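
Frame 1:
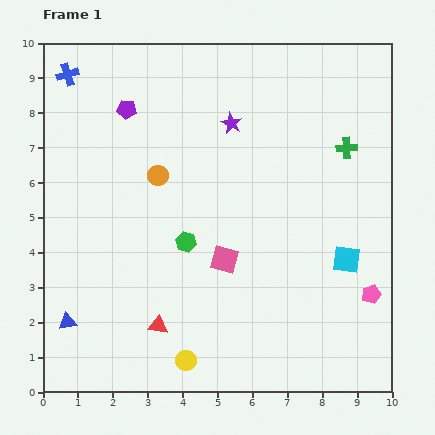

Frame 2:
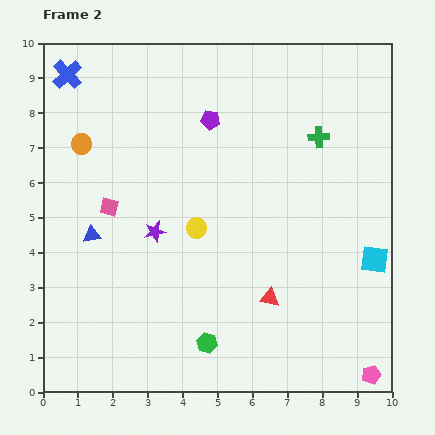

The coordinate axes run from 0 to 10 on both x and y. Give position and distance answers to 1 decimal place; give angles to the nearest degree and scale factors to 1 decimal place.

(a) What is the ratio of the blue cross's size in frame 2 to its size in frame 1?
1.4×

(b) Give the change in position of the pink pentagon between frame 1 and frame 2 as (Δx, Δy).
(0.0, -2.3)

The pink pentagon was at (9.4, 2.8) in frame 1 and (9.4, 0.5) in frame 2.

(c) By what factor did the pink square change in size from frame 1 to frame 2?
0.7×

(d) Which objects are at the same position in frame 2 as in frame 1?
the blue cross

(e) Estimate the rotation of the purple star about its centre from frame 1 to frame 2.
30° clockwise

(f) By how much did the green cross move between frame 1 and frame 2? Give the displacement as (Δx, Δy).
(-0.8, 0.3)

The green cross was at (8.7, 7.0) in frame 1 and (7.9, 7.3) in frame 2.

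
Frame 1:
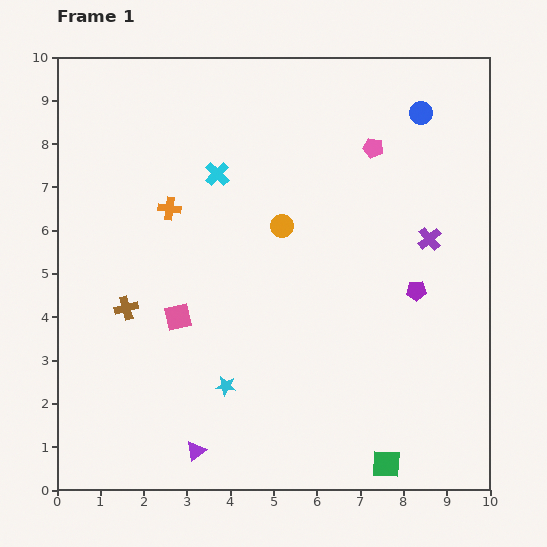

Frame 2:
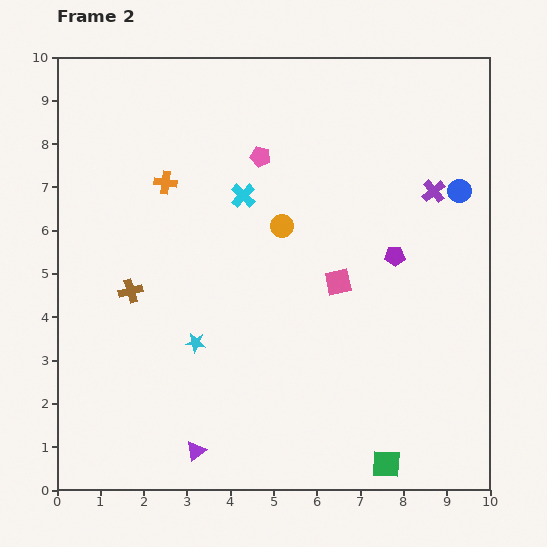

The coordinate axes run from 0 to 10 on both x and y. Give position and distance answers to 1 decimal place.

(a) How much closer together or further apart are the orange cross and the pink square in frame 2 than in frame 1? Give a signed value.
+2.1

Distance in frame 1: 2.5. Distance in frame 2: 4.6.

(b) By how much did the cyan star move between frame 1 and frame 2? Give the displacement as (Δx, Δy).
(-0.7, 1.0)

The cyan star was at (3.9, 2.4) in frame 1 and (3.2, 3.4) in frame 2.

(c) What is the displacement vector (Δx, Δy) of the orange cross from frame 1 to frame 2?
(-0.1, 0.6)

The orange cross was at (2.6, 6.5) in frame 1 and (2.5, 7.1) in frame 2.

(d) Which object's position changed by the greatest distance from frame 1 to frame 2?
the pink square

(moved 3.8; next 2.6)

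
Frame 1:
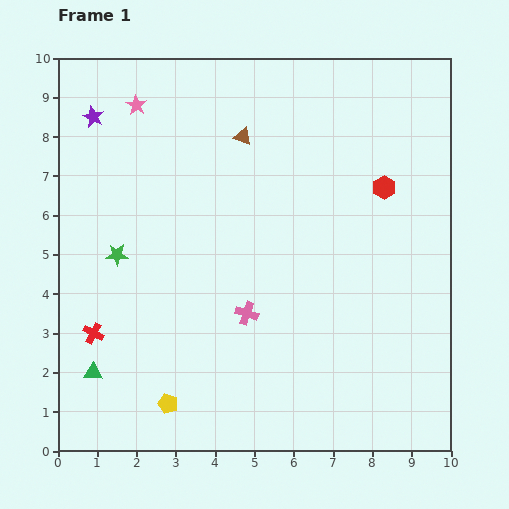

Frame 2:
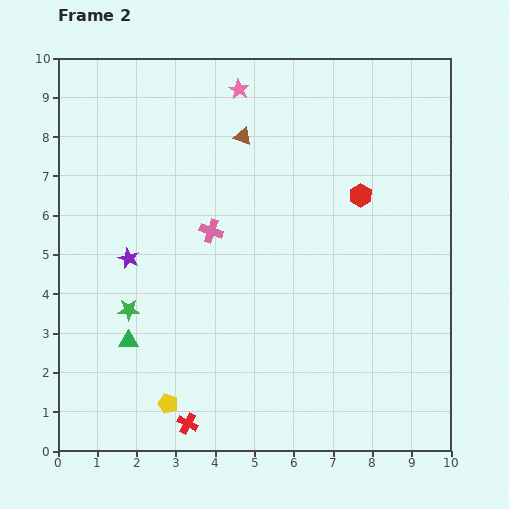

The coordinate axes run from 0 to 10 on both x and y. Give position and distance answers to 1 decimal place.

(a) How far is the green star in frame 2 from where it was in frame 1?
1.4

The green star moved from (1.5, 5.0) to (1.8, 3.6), a distance of √(0.3² + 1.4²) ≈ 1.4.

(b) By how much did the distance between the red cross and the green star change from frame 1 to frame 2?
+1.2

Distance in frame 1: 2.1. Distance in frame 2: 3.3.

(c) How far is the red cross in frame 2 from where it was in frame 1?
3.3

The red cross moved from (0.9, 3.0) to (3.3, 0.7), a distance of √(2.4² + 2.3²) ≈ 3.3.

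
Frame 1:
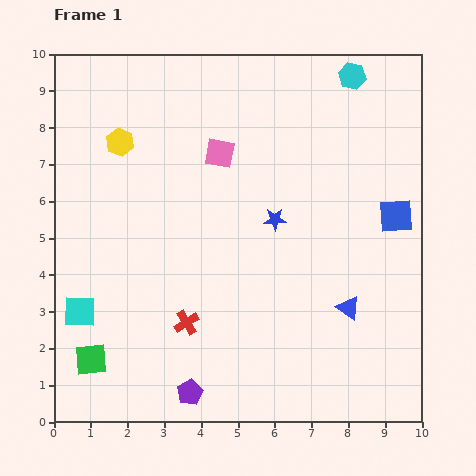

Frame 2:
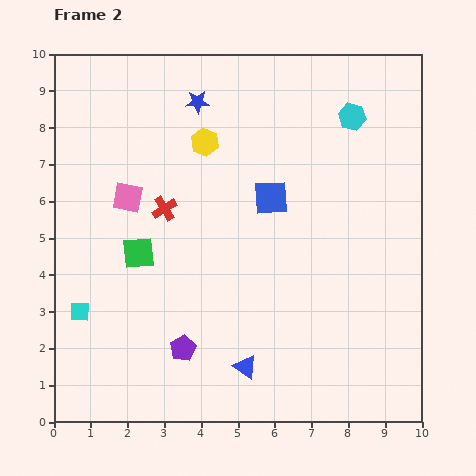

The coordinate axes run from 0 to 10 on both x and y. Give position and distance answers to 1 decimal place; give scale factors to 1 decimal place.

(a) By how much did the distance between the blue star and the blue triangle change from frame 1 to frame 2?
+4.2

Distance in frame 1: 3.1. Distance in frame 2: 7.3.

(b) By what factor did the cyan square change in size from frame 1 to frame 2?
0.6×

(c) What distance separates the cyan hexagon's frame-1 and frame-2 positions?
1.1

The cyan hexagon moved from (8.1, 9.4) to (8.1, 8.3), a distance of √(0.0² + 1.1²) ≈ 1.1.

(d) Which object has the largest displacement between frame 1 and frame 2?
the blue star

(moved 3.8; next 3.4)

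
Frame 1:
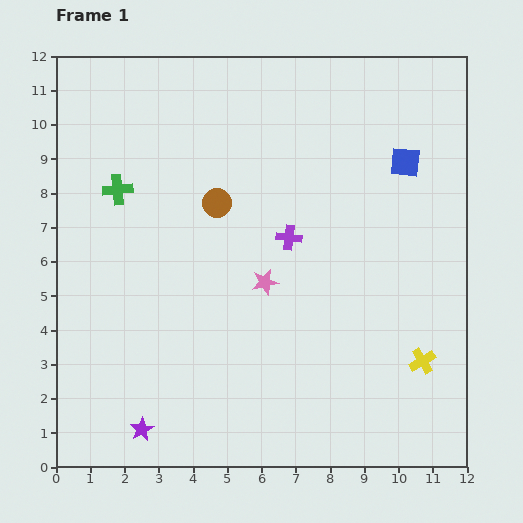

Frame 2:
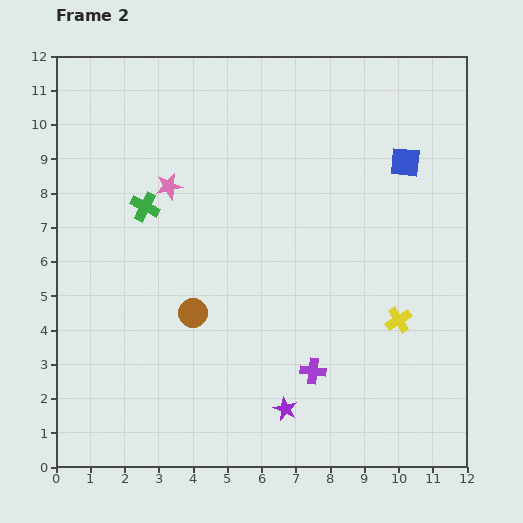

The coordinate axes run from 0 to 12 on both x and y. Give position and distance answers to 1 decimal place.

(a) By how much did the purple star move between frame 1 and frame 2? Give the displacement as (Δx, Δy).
(4.2, 0.6)

The purple star was at (2.5, 1.1) in frame 1 and (6.7, 1.7) in frame 2.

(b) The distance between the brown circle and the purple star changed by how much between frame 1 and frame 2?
-3.1

Distance in frame 1: 7.0. Distance in frame 2: 3.9.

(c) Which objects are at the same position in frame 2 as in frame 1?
the blue square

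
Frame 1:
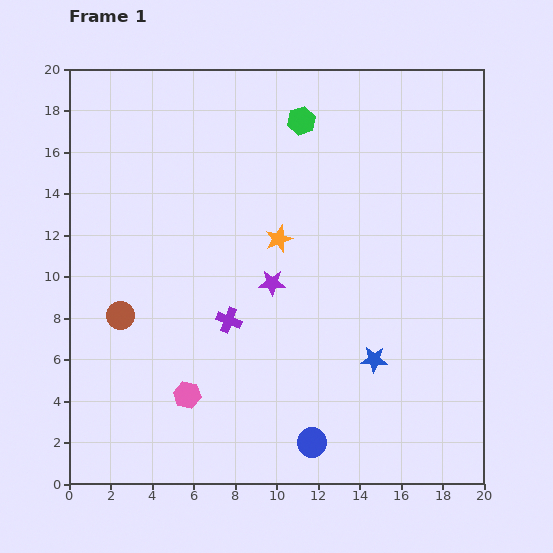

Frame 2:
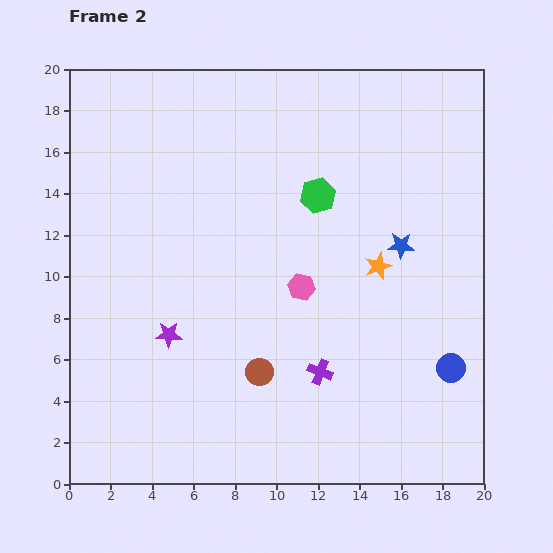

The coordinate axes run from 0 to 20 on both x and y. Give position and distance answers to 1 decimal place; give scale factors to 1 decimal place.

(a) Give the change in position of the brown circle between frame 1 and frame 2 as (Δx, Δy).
(6.7, -2.7)

The brown circle was at (2.5, 8.1) in frame 1 and (9.2, 5.4) in frame 2.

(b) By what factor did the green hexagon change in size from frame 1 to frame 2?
1.3×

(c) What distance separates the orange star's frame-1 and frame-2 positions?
5.0

The orange star moved from (10.1, 11.8) to (14.9, 10.5), a distance of √(4.8² + 1.3²) ≈ 5.0.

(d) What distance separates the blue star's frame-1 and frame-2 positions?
5.7

The blue star moved from (14.7, 6.0) to (16.0, 11.5), a distance of √(1.3² + 5.5²) ≈ 5.7.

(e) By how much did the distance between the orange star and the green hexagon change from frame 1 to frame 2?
-1.3

Distance in frame 1: 5.8. Distance in frame 2: 4.5.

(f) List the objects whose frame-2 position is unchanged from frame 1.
none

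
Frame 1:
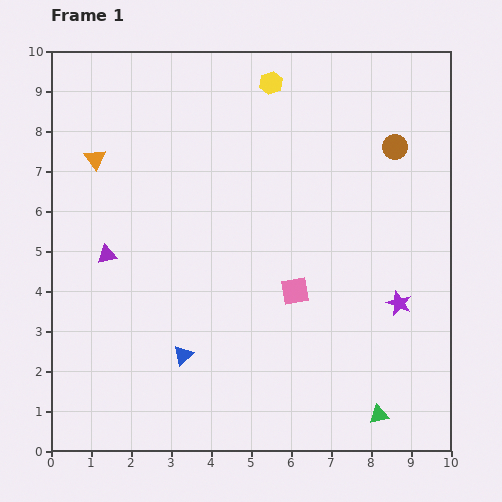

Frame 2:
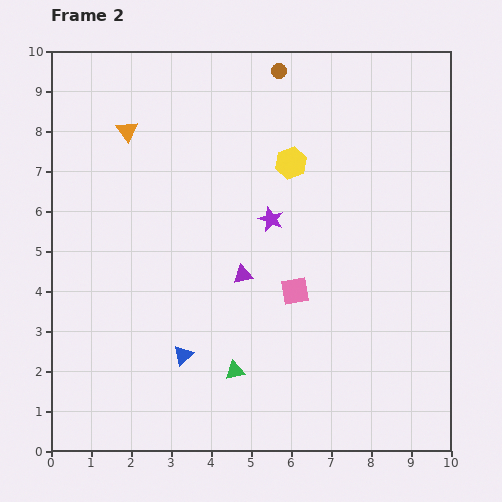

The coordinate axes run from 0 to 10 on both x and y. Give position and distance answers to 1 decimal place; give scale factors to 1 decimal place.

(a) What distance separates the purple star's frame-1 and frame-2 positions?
3.8

The purple star moved from (8.7, 3.7) to (5.5, 5.8), a distance of √(3.2² + 2.1²) ≈ 3.8.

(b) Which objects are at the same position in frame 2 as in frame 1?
the pink square, the blue triangle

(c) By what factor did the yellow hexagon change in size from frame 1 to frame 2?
1.4×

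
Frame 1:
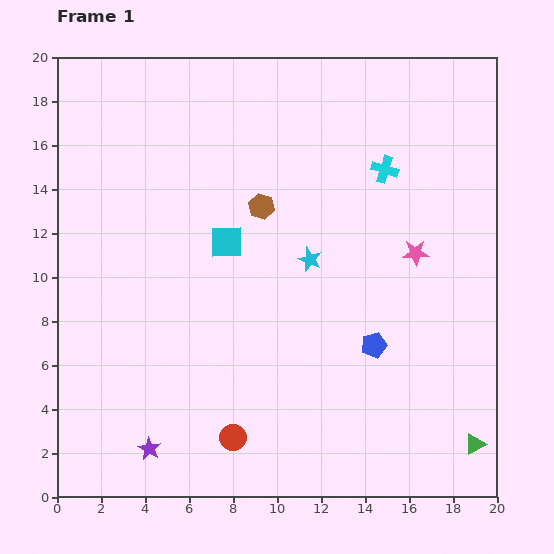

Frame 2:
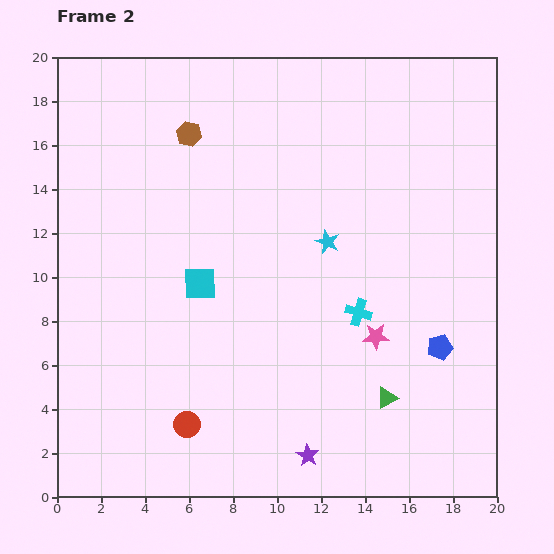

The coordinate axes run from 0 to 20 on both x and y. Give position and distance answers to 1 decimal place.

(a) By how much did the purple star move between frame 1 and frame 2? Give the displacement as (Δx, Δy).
(7.2, -0.3)

The purple star was at (4.2, 2.2) in frame 1 and (11.4, 1.9) in frame 2.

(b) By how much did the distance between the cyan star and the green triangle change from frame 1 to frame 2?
-3.7

Distance in frame 1: 11.3. Distance in frame 2: 7.6.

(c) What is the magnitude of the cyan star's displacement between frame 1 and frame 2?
1.1

The cyan star moved from (11.5, 10.8) to (12.3, 11.6), a distance of √(0.8² + 0.8²) ≈ 1.1.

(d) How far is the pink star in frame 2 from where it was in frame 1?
4.2

The pink star moved from (16.3, 11.1) to (14.5, 7.3), a distance of √(1.8² + 3.8²) ≈ 4.2.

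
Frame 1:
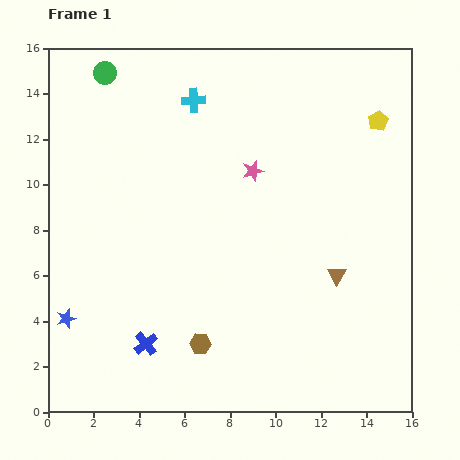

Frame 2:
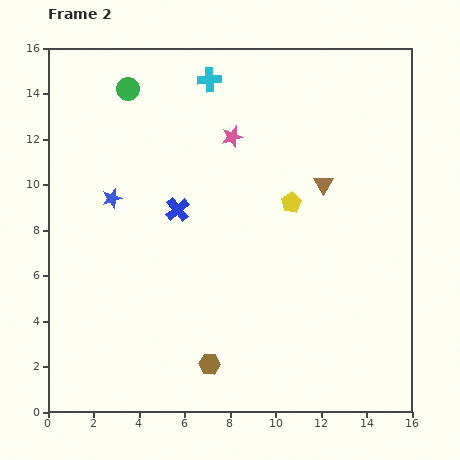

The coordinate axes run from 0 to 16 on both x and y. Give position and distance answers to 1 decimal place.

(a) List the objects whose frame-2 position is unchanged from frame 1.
none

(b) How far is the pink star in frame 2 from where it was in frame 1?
1.7

The pink star moved from (9.0, 10.6) to (8.1, 12.1), a distance of √(0.9² + 1.5²) ≈ 1.7.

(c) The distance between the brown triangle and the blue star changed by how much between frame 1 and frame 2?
-2.8

Distance in frame 1: 12.1. Distance in frame 2: 9.3.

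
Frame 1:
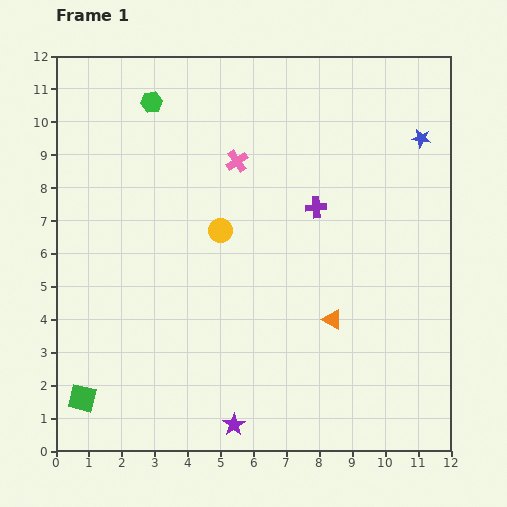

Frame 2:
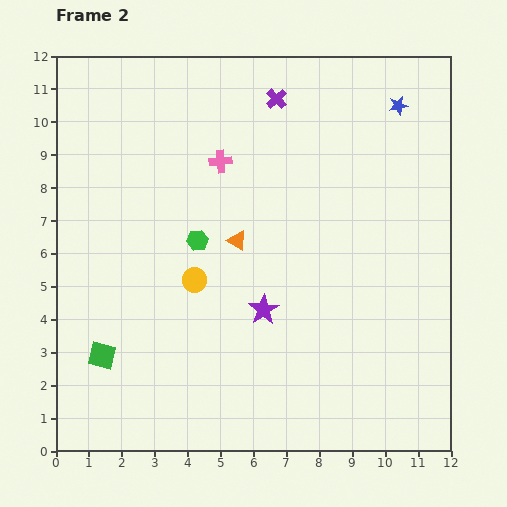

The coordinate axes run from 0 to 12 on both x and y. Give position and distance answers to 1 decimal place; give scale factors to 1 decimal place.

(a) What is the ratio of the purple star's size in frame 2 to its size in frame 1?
1.4×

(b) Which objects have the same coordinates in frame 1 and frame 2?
none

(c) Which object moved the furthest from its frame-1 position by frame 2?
the green hexagon

(moved 4.4; next 3.8)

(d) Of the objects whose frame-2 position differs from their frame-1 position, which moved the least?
the pink cross

(moved 0.5)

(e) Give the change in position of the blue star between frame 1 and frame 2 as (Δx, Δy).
(-0.7, 1.0)

The blue star was at (11.1, 9.5) in frame 1 and (10.4, 10.5) in frame 2.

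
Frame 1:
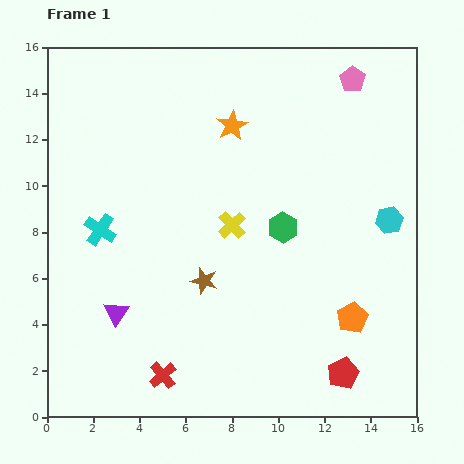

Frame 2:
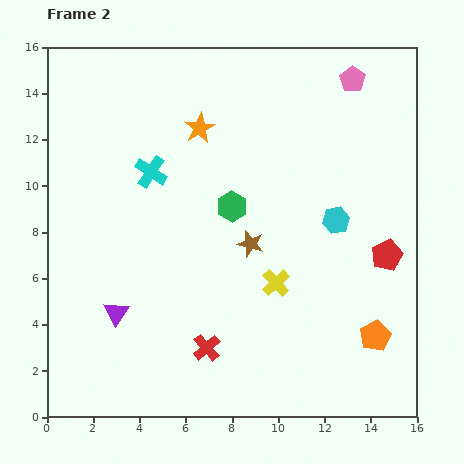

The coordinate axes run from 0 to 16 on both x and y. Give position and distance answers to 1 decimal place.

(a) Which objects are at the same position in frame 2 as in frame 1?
the purple triangle, the pink pentagon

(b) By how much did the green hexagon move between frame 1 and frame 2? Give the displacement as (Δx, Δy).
(-2.2, 0.9)

The green hexagon was at (10.2, 8.2) in frame 1 and (8.0, 9.1) in frame 2.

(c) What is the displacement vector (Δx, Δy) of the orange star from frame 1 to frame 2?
(-1.4, -0.1)

The orange star was at (8.0, 12.6) in frame 1 and (6.6, 12.5) in frame 2.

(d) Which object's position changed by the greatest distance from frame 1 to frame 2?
the red pentagon

(moved 5.4; next 3.3)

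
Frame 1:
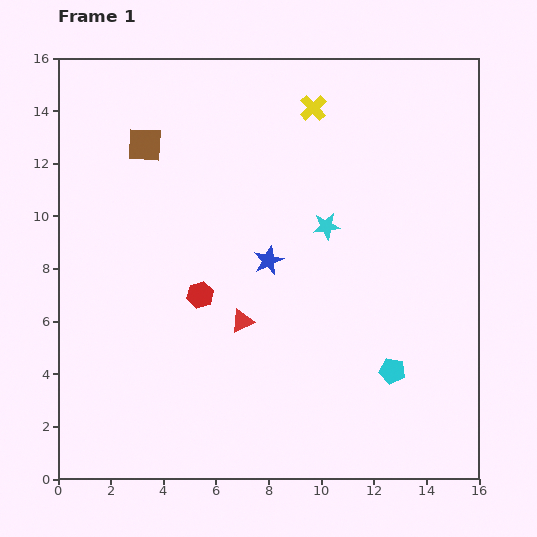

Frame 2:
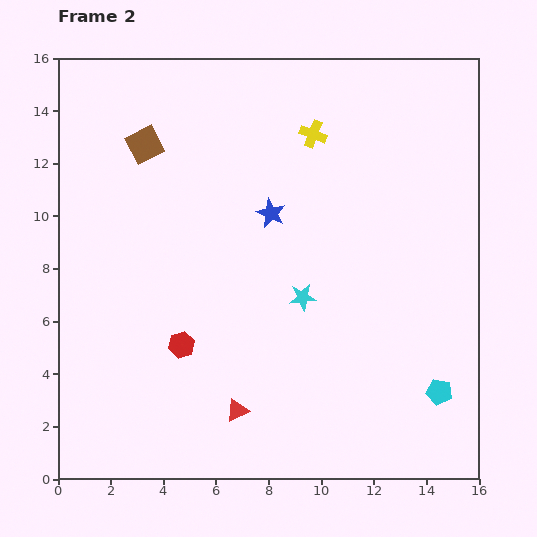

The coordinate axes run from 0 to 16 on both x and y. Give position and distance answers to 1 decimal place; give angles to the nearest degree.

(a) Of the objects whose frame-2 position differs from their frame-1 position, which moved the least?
the yellow cross

(moved 1.0)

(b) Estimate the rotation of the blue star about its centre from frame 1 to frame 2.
22° counter-clockwise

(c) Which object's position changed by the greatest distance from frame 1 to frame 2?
the red triangle

(moved 3.4; next 2.8)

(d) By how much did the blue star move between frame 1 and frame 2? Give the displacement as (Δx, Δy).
(0.1, 1.8)

The blue star was at (8.0, 8.3) in frame 1 and (8.1, 10.1) in frame 2.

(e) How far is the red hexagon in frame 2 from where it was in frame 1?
2.0

The red hexagon moved from (5.4, 7.0) to (4.7, 5.1), a distance of √(0.7² + 1.9²) ≈ 2.0.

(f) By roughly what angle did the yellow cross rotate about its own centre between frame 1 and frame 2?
26° counter-clockwise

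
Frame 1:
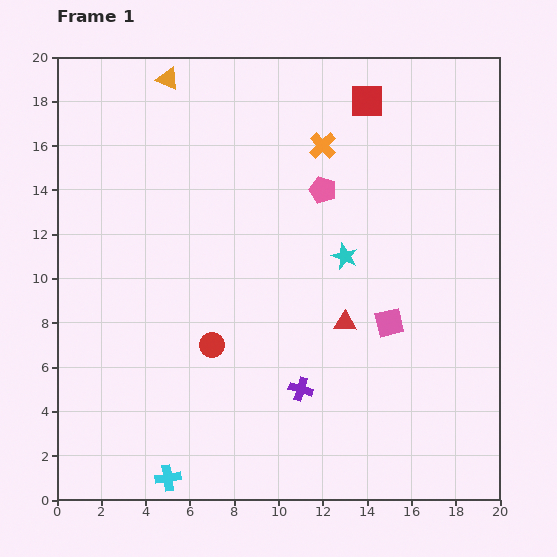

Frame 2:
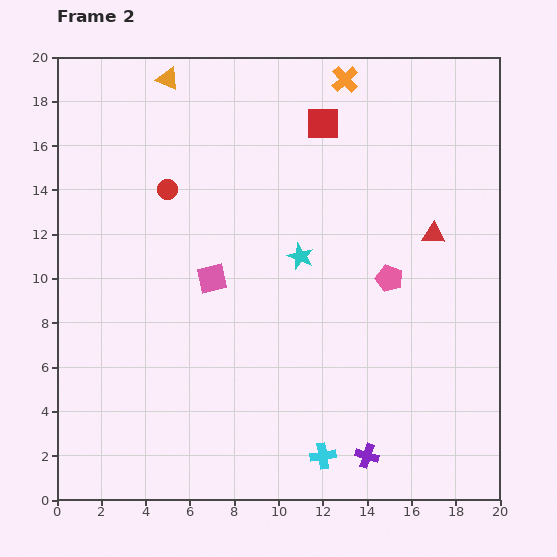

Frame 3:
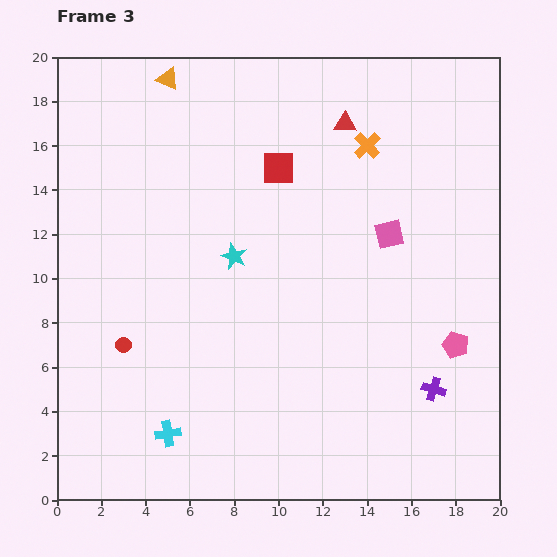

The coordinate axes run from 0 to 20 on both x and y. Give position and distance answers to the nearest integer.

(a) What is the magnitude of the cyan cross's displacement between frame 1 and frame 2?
7

The cyan cross moved from (5, 1) to (12, 2), a distance of √(7² + 1²) ≈ 7.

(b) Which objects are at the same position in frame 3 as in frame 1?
the orange triangle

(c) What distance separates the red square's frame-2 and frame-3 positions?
3

The red square moved from (12, 17) to (10, 15), a distance of √(2² + 2²) ≈ 3.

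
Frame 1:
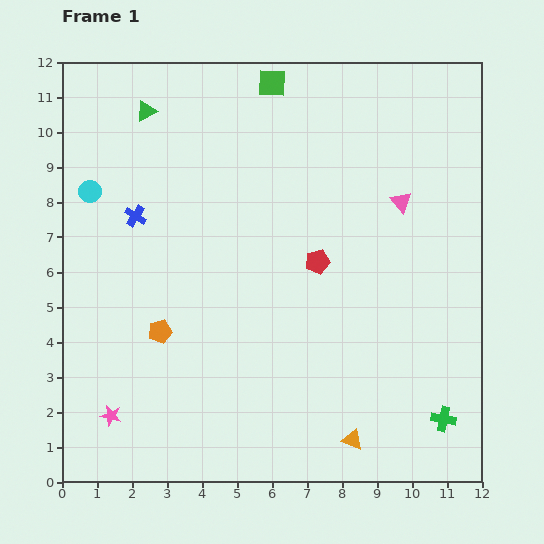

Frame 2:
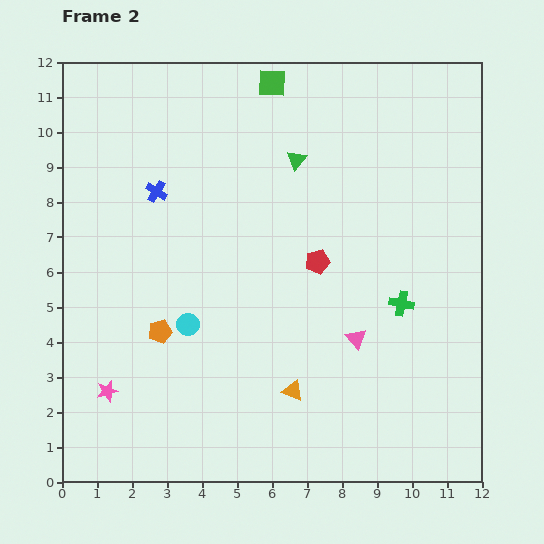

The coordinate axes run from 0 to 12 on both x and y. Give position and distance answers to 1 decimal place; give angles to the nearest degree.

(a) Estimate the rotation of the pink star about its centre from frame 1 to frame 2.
27° counter-clockwise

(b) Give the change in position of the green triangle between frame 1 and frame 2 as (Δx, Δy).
(4.3, -1.4)

The green triangle was at (2.4, 10.6) in frame 1 and (6.7, 9.2) in frame 2.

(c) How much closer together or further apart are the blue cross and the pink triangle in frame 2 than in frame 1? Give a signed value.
-0.5

Distance in frame 1: 7.6. Distance in frame 2: 7.1.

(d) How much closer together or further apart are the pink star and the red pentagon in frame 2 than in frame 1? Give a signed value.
-0.4

Distance in frame 1: 7.4. Distance in frame 2: 7.0.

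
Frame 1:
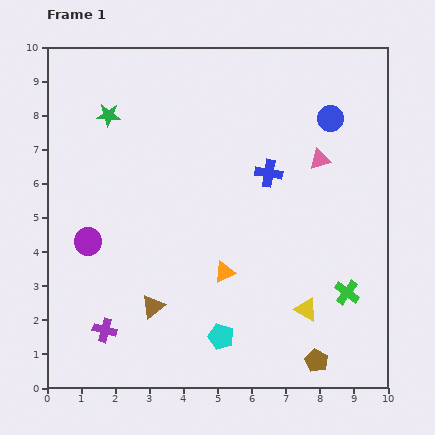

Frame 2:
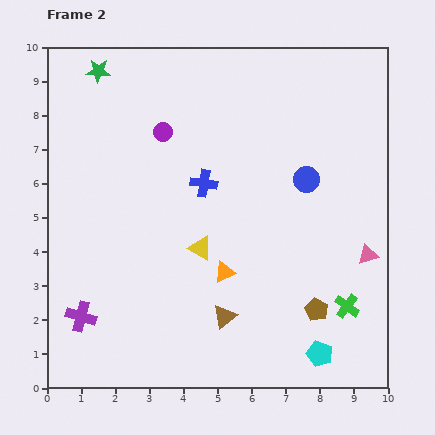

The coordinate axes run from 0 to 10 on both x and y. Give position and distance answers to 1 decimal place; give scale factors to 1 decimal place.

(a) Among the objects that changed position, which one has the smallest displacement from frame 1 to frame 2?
the green cross

(moved 0.4)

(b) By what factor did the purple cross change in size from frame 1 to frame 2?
1.3×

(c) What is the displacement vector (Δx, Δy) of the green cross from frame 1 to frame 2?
(0.0, -0.4)

The green cross was at (8.8, 2.8) in frame 1 and (8.8, 2.4) in frame 2.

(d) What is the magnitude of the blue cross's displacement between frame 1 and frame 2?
1.9

The blue cross moved from (6.5, 6.3) to (4.6, 6.0), a distance of √(1.9² + 0.3²) ≈ 1.9.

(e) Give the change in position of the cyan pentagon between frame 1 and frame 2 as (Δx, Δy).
(2.9, -0.5)

The cyan pentagon was at (5.1, 1.5) in frame 1 and (8.0, 1.0) in frame 2.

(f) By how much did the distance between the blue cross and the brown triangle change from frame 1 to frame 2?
-1.3

Distance in frame 1: 5.2. Distance in frame 2: 3.9.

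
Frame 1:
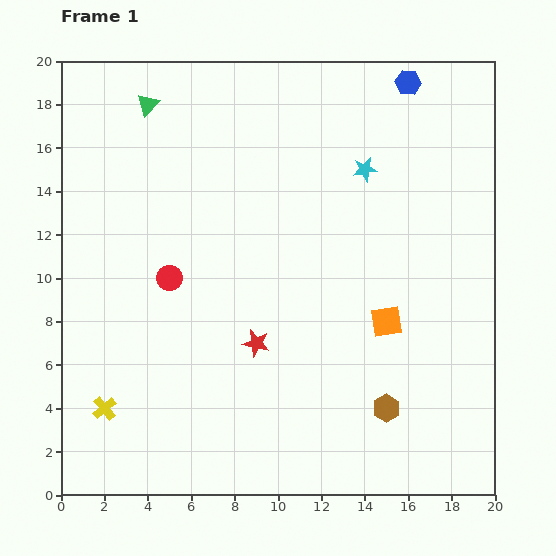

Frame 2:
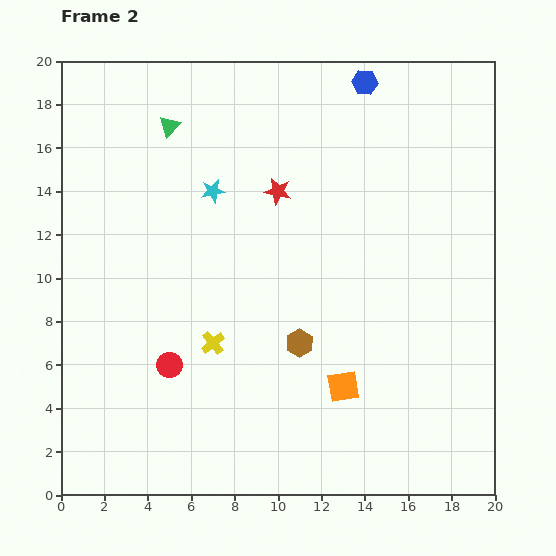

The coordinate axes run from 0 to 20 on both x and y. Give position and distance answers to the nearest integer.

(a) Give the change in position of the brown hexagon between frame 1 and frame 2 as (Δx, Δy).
(-4, 3)

The brown hexagon was at (15, 4) in frame 1 and (11, 7) in frame 2.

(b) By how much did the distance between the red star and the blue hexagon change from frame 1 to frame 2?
-8

Distance in frame 1: 14. Distance in frame 2: 6.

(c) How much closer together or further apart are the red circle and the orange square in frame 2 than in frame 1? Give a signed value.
-2

Distance in frame 1: 10. Distance in frame 2: 8.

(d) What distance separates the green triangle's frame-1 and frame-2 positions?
1

The green triangle moved from (4, 18) to (5, 17), a distance of √(1² + 1²) ≈ 1.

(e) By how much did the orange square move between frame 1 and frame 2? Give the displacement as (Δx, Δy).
(-2, -3)

The orange square was at (15, 8) in frame 1 and (13, 5) in frame 2.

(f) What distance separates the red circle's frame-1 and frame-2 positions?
4

The red circle moved from (5, 10) to (5, 6), a distance of √(0² + 4²) ≈ 4.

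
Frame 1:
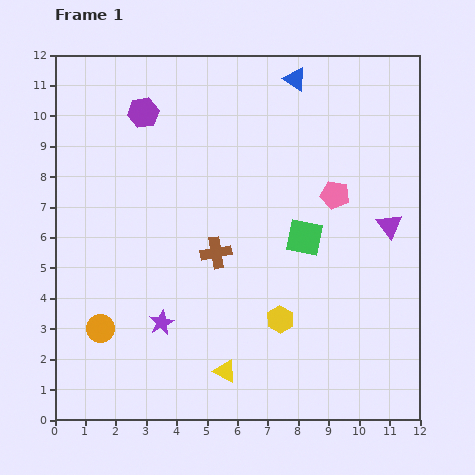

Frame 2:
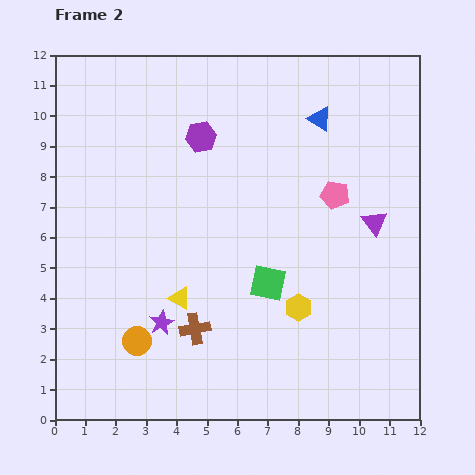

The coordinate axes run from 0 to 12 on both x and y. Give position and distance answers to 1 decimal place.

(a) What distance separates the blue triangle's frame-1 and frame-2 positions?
1.5

The blue triangle moved from (7.9, 11.2) to (8.7, 9.9), a distance of √(0.8² + 1.3²) ≈ 1.5.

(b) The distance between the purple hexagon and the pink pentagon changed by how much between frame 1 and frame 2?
-2.1

Distance in frame 1: 6.9. Distance in frame 2: 4.8.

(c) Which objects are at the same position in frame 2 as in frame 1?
the pink pentagon, the purple star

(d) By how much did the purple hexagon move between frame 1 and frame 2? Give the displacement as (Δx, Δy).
(1.9, -0.8)

The purple hexagon was at (2.9, 10.1) in frame 1 and (4.8, 9.3) in frame 2.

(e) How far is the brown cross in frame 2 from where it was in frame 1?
2.6

The brown cross moved from (5.3, 5.5) to (4.6, 3.0), a distance of √(0.7² + 2.5²) ≈ 2.6.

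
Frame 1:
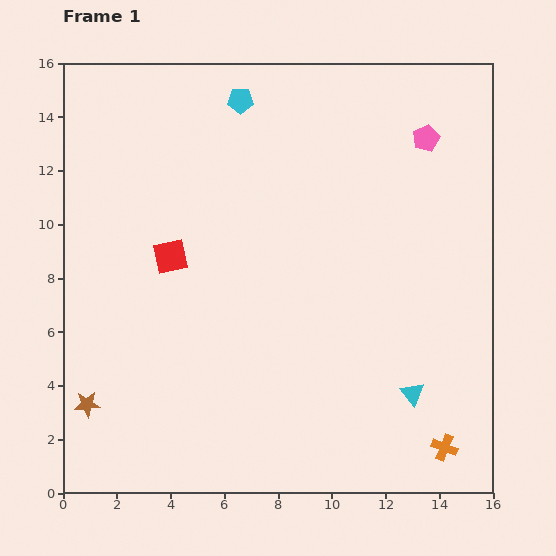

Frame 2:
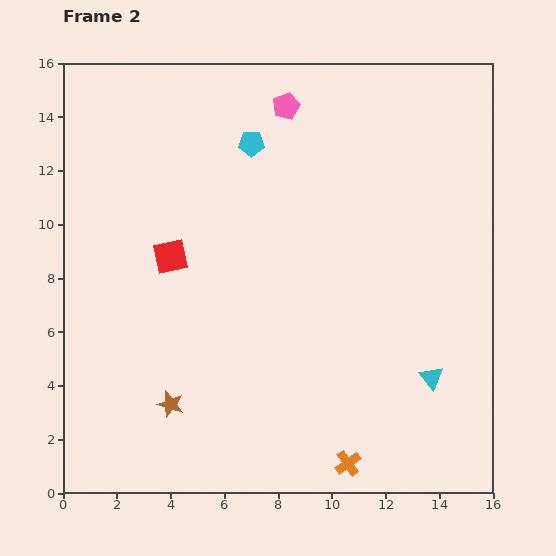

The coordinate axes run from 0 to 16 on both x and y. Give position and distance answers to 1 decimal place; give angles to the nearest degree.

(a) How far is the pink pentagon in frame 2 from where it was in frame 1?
5.3

The pink pentagon moved from (13.5, 13.2) to (8.3, 14.4), a distance of √(5.2² + 1.2²) ≈ 5.3.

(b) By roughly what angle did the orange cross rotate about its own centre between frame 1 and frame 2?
33° clockwise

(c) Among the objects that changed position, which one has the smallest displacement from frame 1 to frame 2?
the cyan triangle

(moved 0.9)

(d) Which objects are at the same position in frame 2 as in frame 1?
the red square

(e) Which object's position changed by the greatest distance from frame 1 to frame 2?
the pink pentagon

(moved 5.3; next 3.6)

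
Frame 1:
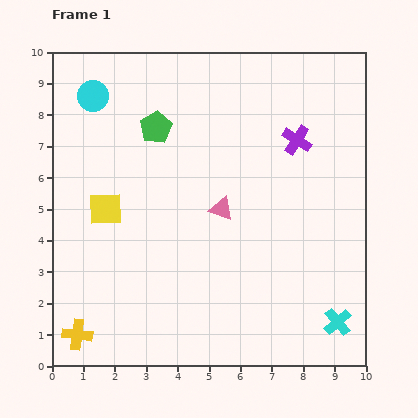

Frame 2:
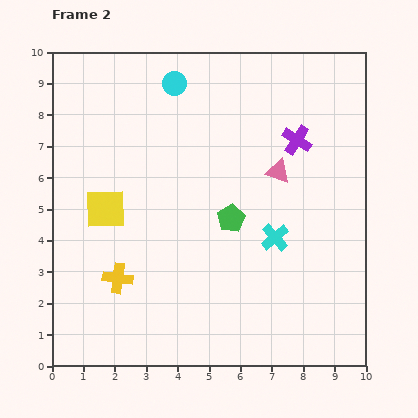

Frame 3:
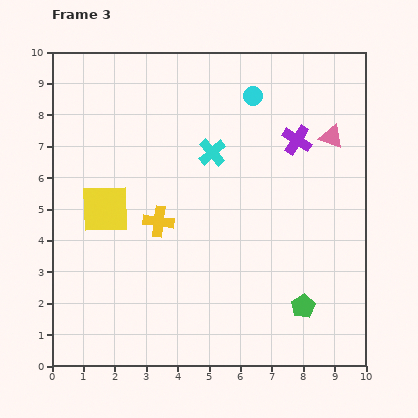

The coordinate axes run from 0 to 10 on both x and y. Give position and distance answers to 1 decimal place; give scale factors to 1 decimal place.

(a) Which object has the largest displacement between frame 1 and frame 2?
the green pentagon

(moved 3.8; next 3.4)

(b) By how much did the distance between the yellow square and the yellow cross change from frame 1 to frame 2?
-1.9

Distance in frame 1: 4.1. Distance in frame 2: 2.2.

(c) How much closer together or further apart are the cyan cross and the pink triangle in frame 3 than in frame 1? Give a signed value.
-1.4

Distance in frame 1: 5.2. Distance in frame 3: 3.8.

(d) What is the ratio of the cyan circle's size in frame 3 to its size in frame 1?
0.6×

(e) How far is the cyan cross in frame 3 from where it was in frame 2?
3.4

The cyan cross moved from (7.1, 4.1) to (5.1, 6.8), a distance of √(2.0² + 2.7²) ≈ 3.4.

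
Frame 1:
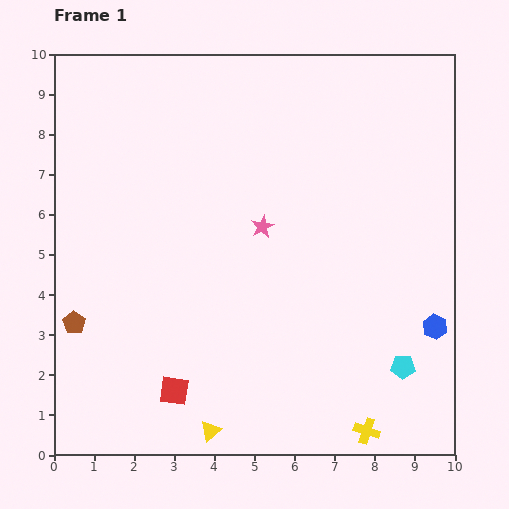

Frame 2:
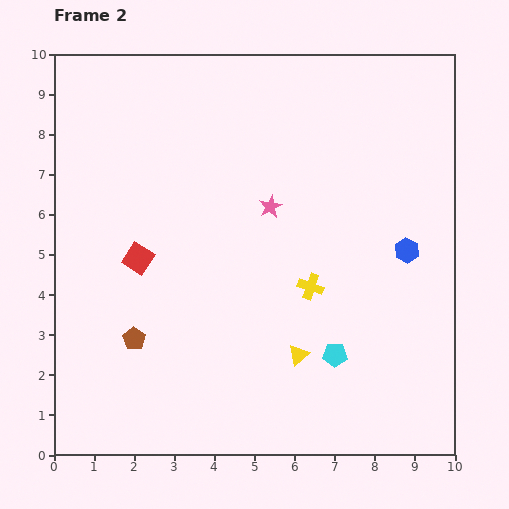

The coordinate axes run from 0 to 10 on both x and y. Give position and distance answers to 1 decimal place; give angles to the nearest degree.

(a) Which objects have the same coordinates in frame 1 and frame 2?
none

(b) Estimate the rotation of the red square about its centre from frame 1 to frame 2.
26° clockwise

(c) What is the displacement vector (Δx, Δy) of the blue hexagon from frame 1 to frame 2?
(-0.7, 1.9)

The blue hexagon was at (9.5, 3.2) in frame 1 and (8.8, 5.1) in frame 2.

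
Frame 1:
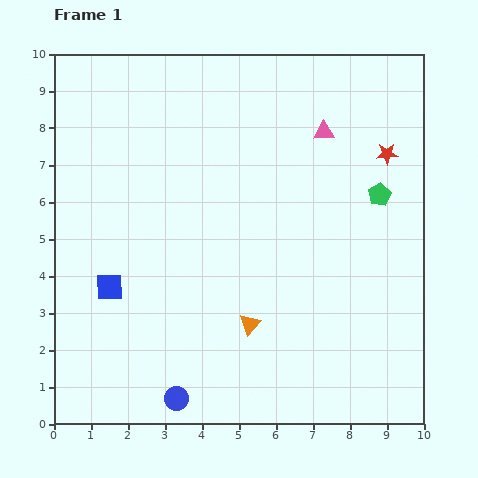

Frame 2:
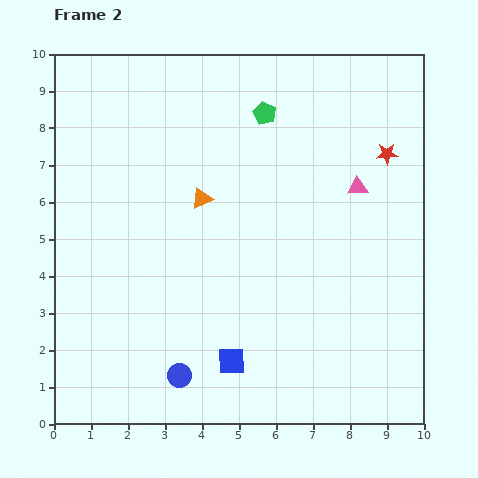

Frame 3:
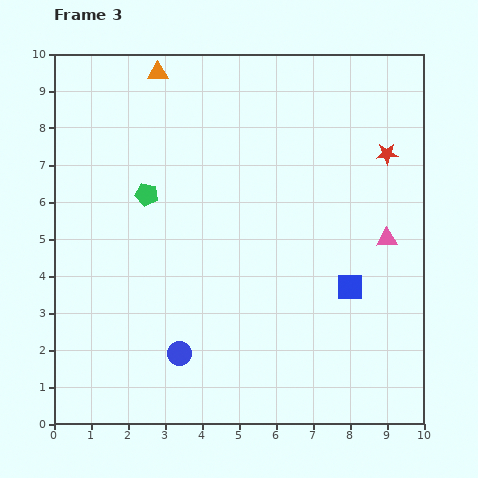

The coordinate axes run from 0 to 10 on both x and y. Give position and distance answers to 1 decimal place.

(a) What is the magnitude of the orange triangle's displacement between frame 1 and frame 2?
3.6

The orange triangle moved from (5.3, 2.7) to (4.0, 6.1), a distance of √(1.3² + 3.4²) ≈ 3.6.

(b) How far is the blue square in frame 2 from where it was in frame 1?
3.9

The blue square moved from (1.5, 3.7) to (4.8, 1.7), a distance of √(3.3² + 2.0²) ≈ 3.9.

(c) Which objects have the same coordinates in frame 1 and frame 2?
the red star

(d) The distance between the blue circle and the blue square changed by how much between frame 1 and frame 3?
+1.4

Distance in frame 1: 3.5. Distance in frame 3: 4.9.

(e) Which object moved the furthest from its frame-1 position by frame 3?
the orange triangle

(moved 7.2; next 6.5)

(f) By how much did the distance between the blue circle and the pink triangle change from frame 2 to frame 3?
-0.6

Distance in frame 2: 7.0. Distance in frame 3: 6.4.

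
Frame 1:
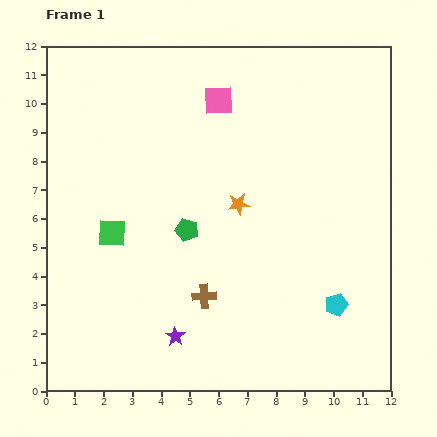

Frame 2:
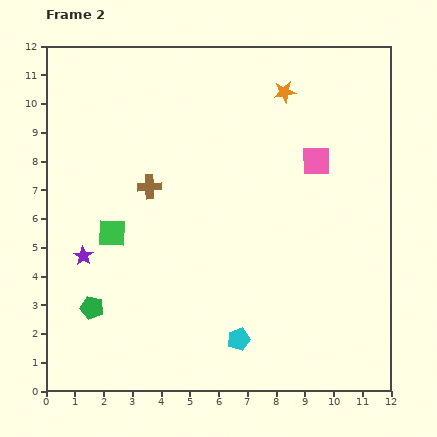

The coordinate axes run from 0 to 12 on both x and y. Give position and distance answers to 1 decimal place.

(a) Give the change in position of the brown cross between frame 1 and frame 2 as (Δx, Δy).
(-1.9, 3.8)

The brown cross was at (5.5, 3.3) in frame 1 and (3.6, 7.1) in frame 2.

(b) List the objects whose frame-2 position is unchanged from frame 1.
the green square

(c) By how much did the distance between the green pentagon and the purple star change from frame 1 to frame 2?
-1.9

Distance in frame 1: 3.7. Distance in frame 2: 1.8.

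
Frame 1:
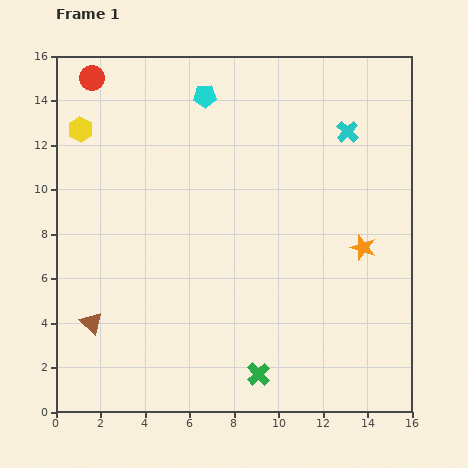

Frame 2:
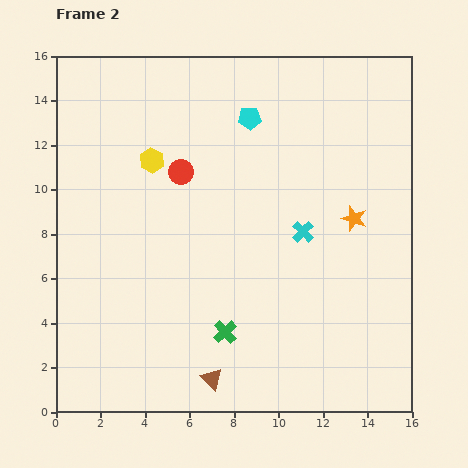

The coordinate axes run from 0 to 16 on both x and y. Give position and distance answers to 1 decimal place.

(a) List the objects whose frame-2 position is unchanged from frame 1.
none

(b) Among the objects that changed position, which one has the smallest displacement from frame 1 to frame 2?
the orange star

(moved 1.4)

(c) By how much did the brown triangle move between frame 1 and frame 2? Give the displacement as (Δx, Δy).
(5.4, -2.5)

The brown triangle was at (1.6, 4.0) in frame 1 and (7.0, 1.5) in frame 2.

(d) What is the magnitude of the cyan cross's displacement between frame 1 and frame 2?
4.9

The cyan cross moved from (13.1, 12.6) to (11.1, 8.1), a distance of √(2.0² + 4.5²) ≈ 4.9.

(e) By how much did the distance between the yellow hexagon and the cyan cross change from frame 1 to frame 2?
-4.5

Distance in frame 1: 12.0. Distance in frame 2: 7.5.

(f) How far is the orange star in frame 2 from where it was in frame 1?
1.4

The orange star moved from (13.8, 7.4) to (13.4, 8.7), a distance of √(0.4² + 1.3²) ≈ 1.4.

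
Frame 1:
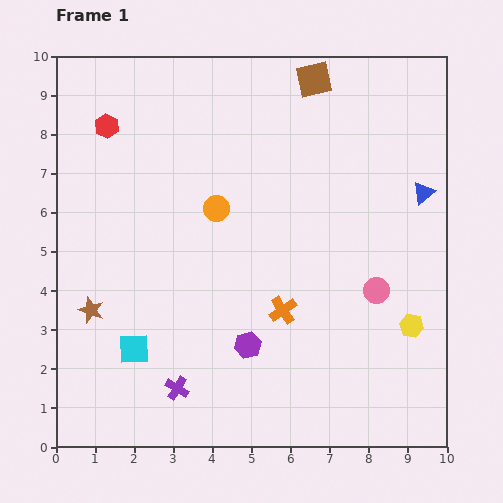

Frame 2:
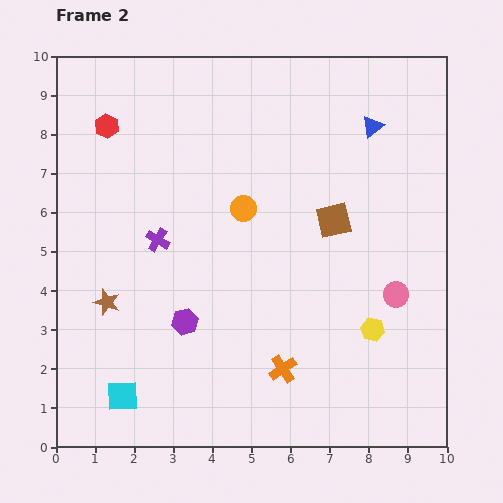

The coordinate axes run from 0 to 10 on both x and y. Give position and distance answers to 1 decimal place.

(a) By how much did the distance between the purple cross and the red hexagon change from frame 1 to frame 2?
-3.7

Distance in frame 1: 6.9. Distance in frame 2: 3.2.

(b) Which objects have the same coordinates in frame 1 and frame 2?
the red hexagon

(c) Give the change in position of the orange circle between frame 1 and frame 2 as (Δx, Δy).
(0.7, 0.0)

The orange circle was at (4.1, 6.1) in frame 1 and (4.8, 6.1) in frame 2.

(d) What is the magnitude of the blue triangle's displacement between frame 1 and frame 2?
2.1

The blue triangle moved from (9.4, 6.5) to (8.1, 8.2), a distance of √(1.3² + 1.7²) ≈ 2.1.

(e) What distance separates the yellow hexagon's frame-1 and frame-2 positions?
1.0

The yellow hexagon moved from (9.1, 3.1) to (8.1, 3.0), a distance of √(1.0² + 0.1²) ≈ 1.0.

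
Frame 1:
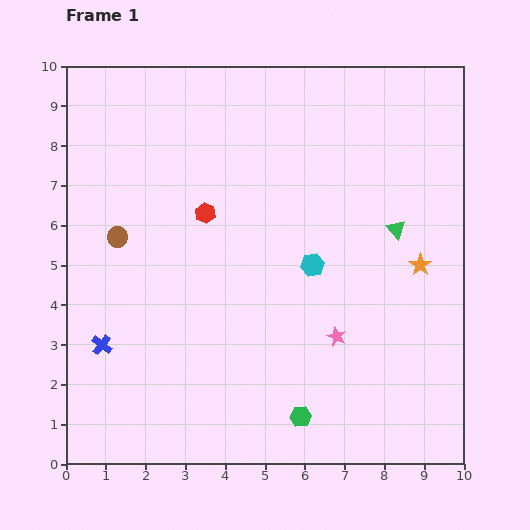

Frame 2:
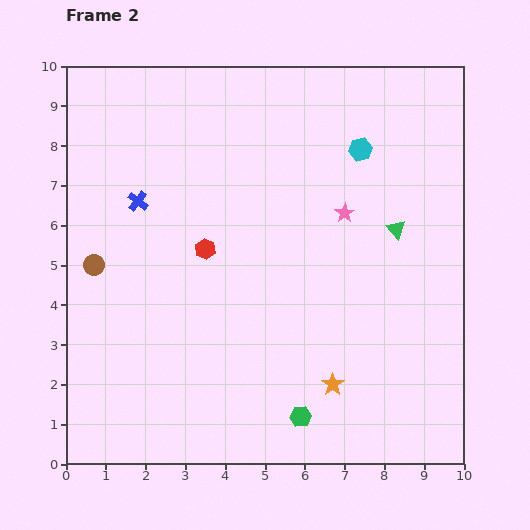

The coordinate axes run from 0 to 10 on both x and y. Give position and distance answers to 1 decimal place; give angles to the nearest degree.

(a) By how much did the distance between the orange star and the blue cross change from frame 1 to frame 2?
-1.5

Distance in frame 1: 8.2. Distance in frame 2: 6.7.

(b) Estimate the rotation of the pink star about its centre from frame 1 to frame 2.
16° clockwise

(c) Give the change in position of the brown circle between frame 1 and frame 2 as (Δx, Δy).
(-0.6, -0.7)

The brown circle was at (1.3, 5.7) in frame 1 and (0.7, 5.0) in frame 2.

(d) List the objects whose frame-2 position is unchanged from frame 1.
the green triangle, the green hexagon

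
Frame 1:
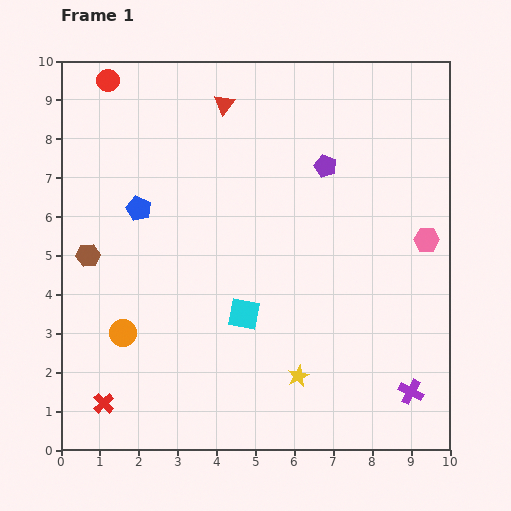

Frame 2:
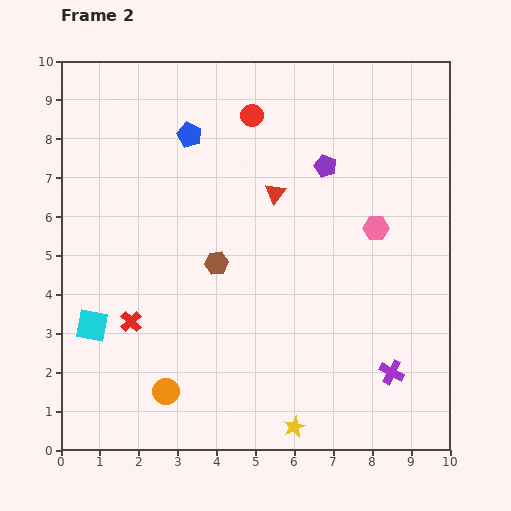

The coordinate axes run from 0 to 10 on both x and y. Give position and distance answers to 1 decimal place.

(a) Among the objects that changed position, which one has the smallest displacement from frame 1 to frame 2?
the purple cross

(moved 0.7)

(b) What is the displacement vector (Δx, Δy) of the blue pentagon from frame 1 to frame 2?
(1.3, 1.9)

The blue pentagon was at (2.0, 6.2) in frame 1 and (3.3, 8.1) in frame 2.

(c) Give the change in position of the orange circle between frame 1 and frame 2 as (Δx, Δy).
(1.1, -1.5)

The orange circle was at (1.6, 3.0) in frame 1 and (2.7, 1.5) in frame 2.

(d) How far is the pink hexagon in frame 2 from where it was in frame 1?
1.3

The pink hexagon moved from (9.4, 5.4) to (8.1, 5.7), a distance of √(1.3² + 0.3²) ≈ 1.3.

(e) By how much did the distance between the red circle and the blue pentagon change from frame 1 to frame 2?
-1.7

Distance in frame 1: 3.4. Distance in frame 2: 1.7.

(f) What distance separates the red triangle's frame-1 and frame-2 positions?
2.6

The red triangle moved from (4.2, 8.9) to (5.5, 6.6), a distance of √(1.3² + 2.3²) ≈ 2.6.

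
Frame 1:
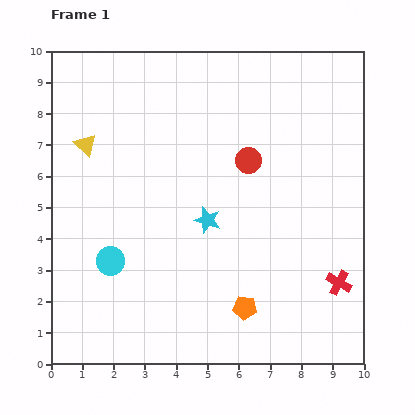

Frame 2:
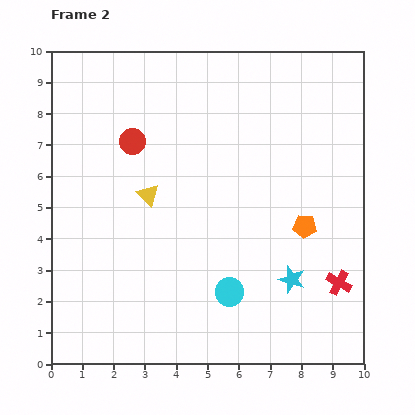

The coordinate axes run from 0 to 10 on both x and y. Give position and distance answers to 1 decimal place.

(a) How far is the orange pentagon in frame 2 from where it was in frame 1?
3.2

The orange pentagon moved from (6.2, 1.8) to (8.1, 4.4), a distance of √(1.9² + 2.6²) ≈ 3.2.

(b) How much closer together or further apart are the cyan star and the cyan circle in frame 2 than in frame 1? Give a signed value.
-1.4

Distance in frame 1: 3.4. Distance in frame 2: 2.0.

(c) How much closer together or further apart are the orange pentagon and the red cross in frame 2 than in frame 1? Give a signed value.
-1.0

Distance in frame 1: 3.1. Distance in frame 2: 2.1.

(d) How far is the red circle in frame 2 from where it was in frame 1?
3.7

The red circle moved from (6.3, 6.5) to (2.6, 7.1), a distance of √(3.7² + 0.6²) ≈ 3.7.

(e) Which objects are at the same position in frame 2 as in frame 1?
the red cross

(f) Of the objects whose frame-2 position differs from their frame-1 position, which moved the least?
the yellow triangle

(moved 2.6)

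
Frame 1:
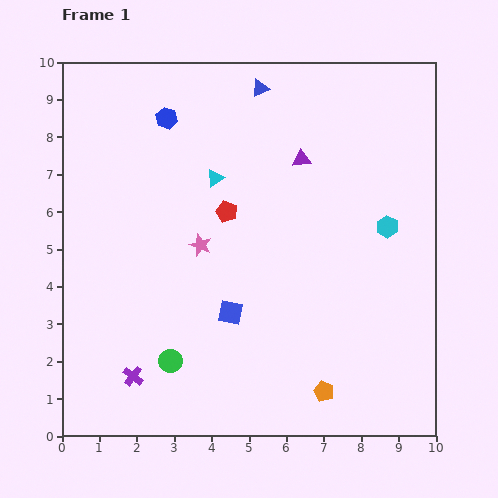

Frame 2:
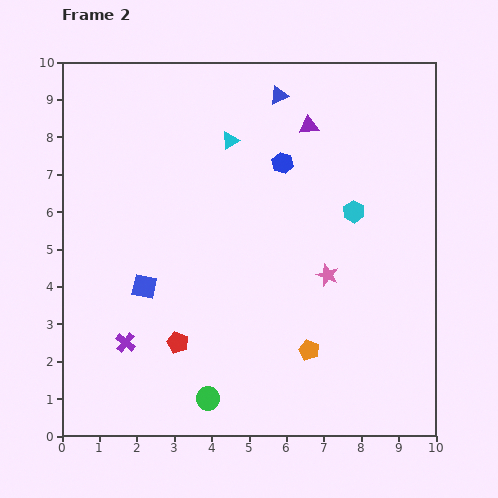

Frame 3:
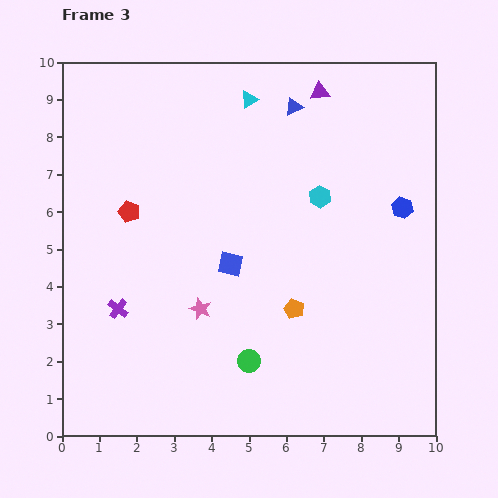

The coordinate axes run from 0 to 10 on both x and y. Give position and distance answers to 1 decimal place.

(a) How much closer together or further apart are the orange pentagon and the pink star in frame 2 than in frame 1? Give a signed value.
-3.0

Distance in frame 1: 5.1. Distance in frame 2: 2.1.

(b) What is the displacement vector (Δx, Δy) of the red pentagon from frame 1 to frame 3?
(-2.6, 0.0)

The red pentagon was at (4.4, 6.0) in frame 1 and (1.8, 6.0) in frame 3.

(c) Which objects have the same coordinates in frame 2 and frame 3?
none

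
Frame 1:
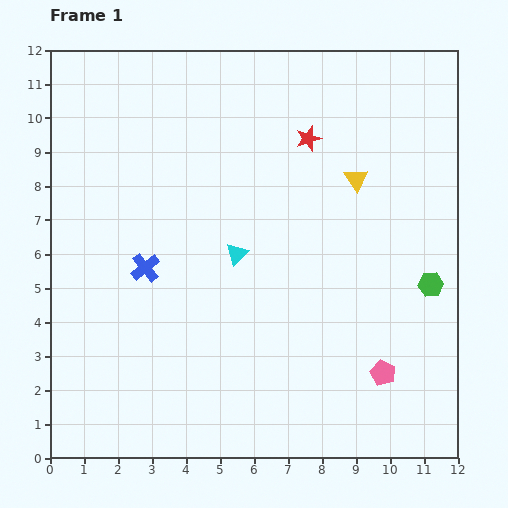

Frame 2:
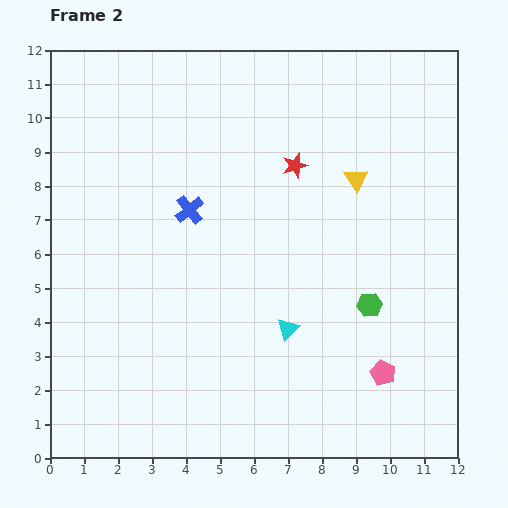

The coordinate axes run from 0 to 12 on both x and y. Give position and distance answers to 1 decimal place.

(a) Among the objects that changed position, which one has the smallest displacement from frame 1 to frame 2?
the red star

(moved 0.9)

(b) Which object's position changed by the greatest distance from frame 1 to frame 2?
the cyan triangle

(moved 2.7; next 2.1)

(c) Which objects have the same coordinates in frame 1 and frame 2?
the yellow triangle, the pink pentagon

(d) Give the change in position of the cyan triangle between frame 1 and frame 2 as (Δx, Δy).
(1.5, -2.2)

The cyan triangle was at (5.5, 6.0) in frame 1 and (7.0, 3.8) in frame 2.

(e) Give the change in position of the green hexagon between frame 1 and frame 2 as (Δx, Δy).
(-1.8, -0.6)

The green hexagon was at (11.2, 5.1) in frame 1 and (9.4, 4.5) in frame 2.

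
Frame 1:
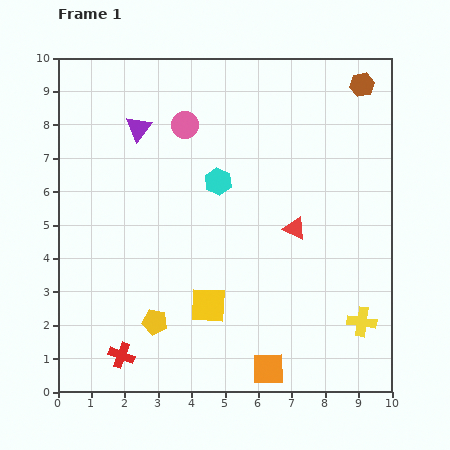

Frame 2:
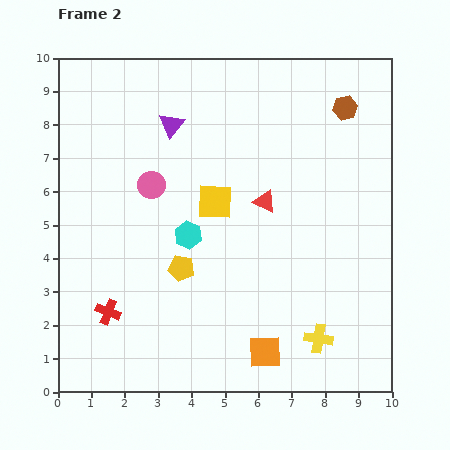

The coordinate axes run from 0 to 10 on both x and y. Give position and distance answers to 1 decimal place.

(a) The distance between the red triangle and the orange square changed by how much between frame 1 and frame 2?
+0.2

Distance in frame 1: 4.3. Distance in frame 2: 4.5.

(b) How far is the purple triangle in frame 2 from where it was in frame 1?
1.0

The purple triangle moved from (2.4, 7.9) to (3.4, 8.0), a distance of √(1.0² + 0.1²) ≈ 1.0.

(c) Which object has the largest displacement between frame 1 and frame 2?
the yellow square

(moved 3.1; next 2.1)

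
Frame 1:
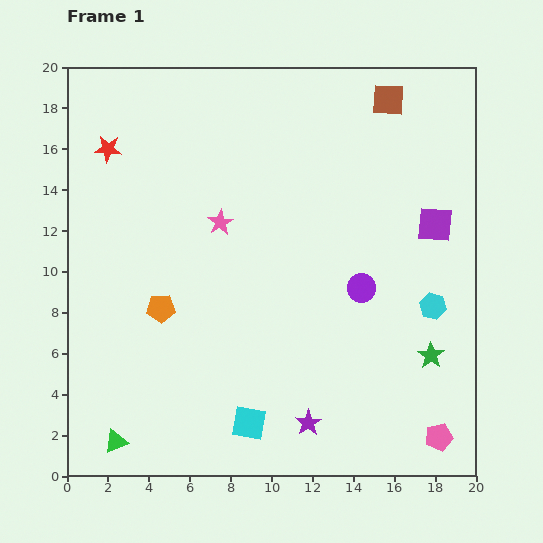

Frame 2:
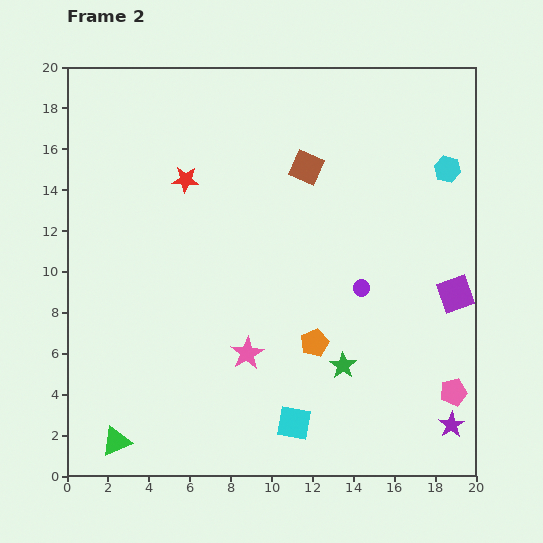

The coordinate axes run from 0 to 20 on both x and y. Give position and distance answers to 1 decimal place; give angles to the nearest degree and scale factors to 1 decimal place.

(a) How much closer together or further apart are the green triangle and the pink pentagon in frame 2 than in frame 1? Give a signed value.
+0.9

Distance in frame 1: 15.8. Distance in frame 2: 16.7.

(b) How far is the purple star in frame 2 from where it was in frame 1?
7.0

The purple star moved from (11.8, 2.6) to (18.8, 2.5), a distance of √(7.0² + 0.1²) ≈ 7.0.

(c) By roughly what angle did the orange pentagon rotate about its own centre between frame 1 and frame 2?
21° counter-clockwise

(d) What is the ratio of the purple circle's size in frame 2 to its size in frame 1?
0.6×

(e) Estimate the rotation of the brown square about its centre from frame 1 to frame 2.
21° clockwise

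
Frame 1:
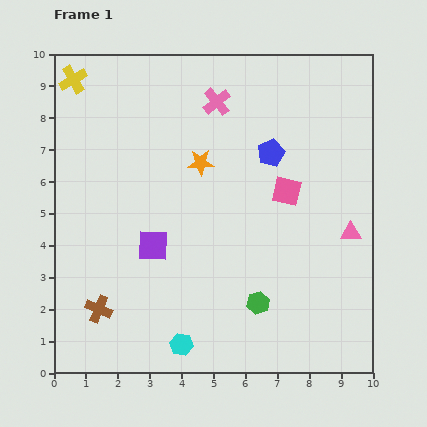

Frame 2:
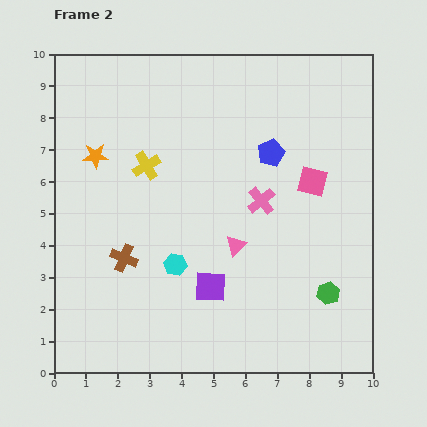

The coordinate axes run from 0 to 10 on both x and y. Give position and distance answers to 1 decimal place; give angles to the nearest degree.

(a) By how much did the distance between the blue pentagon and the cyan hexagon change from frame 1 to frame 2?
-2.0

Distance in frame 1: 6.6. Distance in frame 2: 4.6.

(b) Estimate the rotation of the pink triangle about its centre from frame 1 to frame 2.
45° counter-clockwise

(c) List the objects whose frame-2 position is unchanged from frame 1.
the blue pentagon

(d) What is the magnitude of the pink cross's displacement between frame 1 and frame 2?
3.4

The pink cross moved from (5.1, 8.5) to (6.5, 5.4), a distance of √(1.4² + 3.1²) ≈ 3.4.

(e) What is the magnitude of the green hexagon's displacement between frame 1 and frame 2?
2.2

The green hexagon moved from (6.4, 2.2) to (8.6, 2.5), a distance of √(2.2² + 0.3²) ≈ 2.2.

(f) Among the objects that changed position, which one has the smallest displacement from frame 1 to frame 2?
the pink square

(moved 0.9)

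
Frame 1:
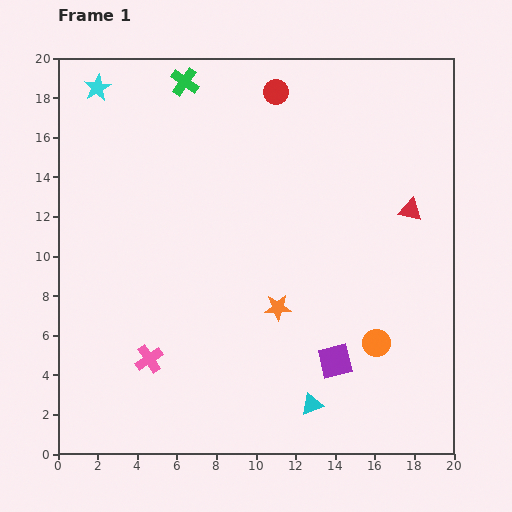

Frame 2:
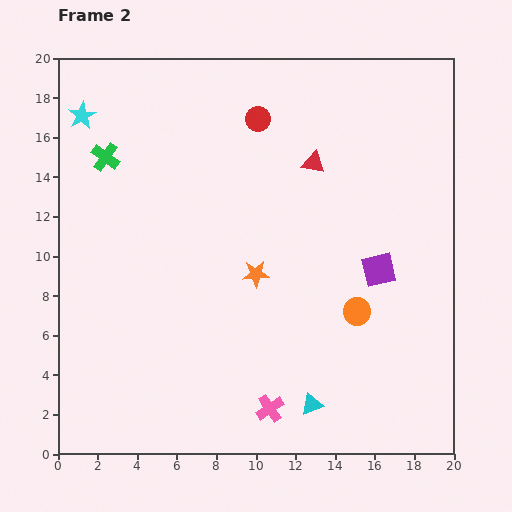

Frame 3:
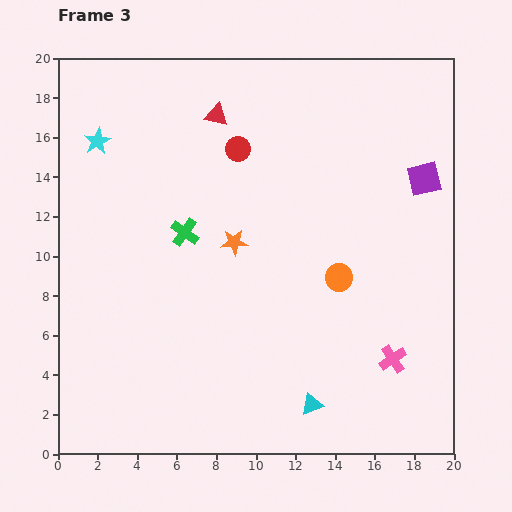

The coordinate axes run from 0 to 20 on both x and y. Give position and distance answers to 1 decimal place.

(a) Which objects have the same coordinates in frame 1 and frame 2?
the cyan triangle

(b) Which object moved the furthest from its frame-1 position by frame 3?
the pink cross

(moved 12.3; next 10.9)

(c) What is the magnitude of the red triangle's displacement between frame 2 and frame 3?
5.5

The red triangle moved from (12.9, 14.7) to (8.0, 17.1), a distance of √(4.9² + 2.4²) ≈ 5.5.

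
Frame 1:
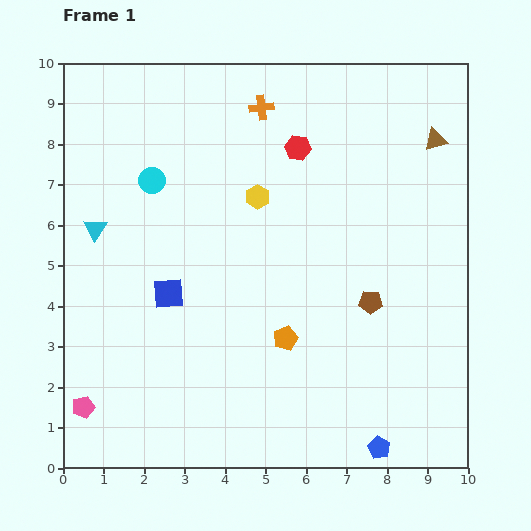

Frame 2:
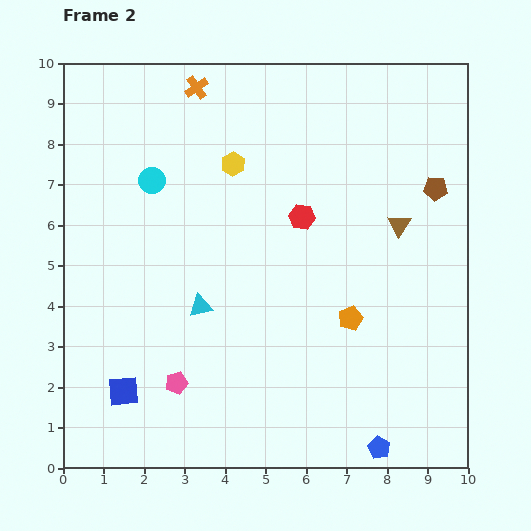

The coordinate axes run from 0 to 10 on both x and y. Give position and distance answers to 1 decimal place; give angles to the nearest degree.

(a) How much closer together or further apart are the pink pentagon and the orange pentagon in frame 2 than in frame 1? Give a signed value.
-0.7

Distance in frame 1: 5.3. Distance in frame 2: 4.6.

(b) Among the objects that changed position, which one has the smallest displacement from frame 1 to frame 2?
the yellow hexagon

(moved 1.0)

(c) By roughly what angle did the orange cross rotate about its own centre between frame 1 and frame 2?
30° counter-clockwise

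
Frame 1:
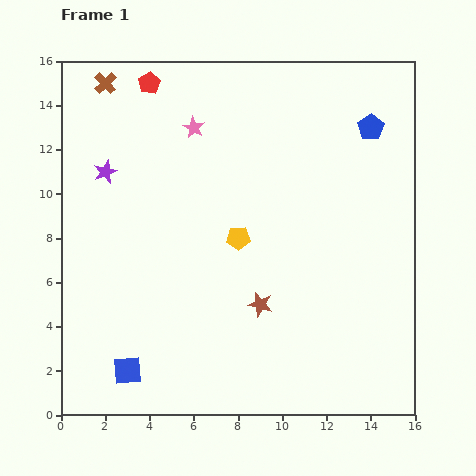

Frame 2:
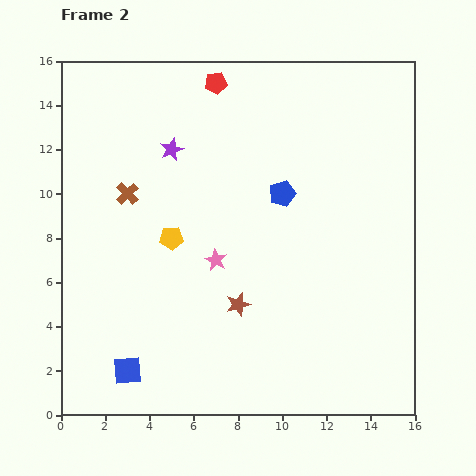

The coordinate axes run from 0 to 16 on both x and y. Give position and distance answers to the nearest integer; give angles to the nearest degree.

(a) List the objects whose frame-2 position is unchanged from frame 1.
the blue square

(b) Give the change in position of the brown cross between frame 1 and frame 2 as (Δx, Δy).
(1, -5)

The brown cross was at (2, 15) in frame 1 and (3, 10) in frame 2.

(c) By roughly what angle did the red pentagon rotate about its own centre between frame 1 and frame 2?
23° clockwise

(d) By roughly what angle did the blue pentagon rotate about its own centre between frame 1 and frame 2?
15° clockwise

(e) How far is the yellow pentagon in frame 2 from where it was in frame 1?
3

The yellow pentagon moved from (8, 8) to (5, 8), a distance of √(3² + 0²) ≈ 3.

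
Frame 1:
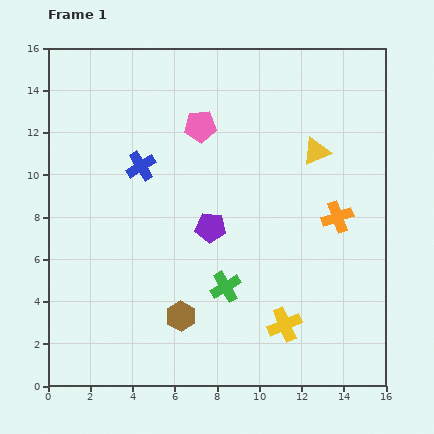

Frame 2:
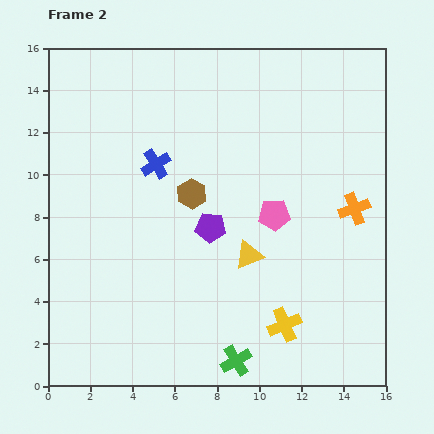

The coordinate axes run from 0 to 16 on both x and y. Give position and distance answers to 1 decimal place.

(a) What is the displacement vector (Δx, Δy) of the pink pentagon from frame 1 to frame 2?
(3.5, -4.2)

The pink pentagon was at (7.2, 12.3) in frame 1 and (10.7, 8.1) in frame 2.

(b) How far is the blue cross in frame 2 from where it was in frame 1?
0.7

The blue cross moved from (4.4, 10.4) to (5.1, 10.5), a distance of √(0.7² + 0.1²) ≈ 0.7.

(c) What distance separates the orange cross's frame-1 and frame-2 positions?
0.9

The orange cross moved from (13.7, 8.0) to (14.5, 8.4), a distance of √(0.8² + 0.4²) ≈ 0.9.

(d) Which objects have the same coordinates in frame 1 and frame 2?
the purple pentagon, the yellow cross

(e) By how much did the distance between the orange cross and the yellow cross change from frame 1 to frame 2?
+0.7

Distance in frame 1: 5.7. Distance in frame 2: 6.4.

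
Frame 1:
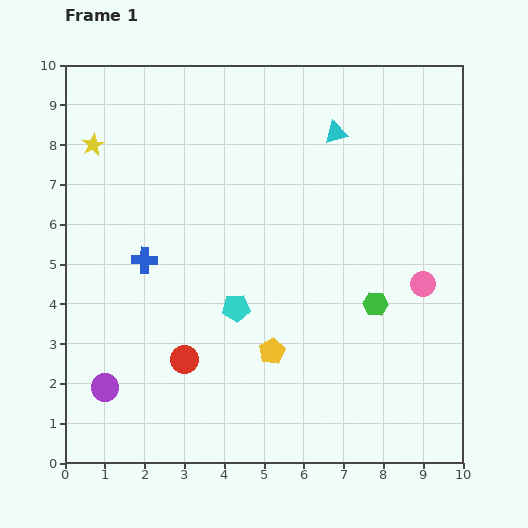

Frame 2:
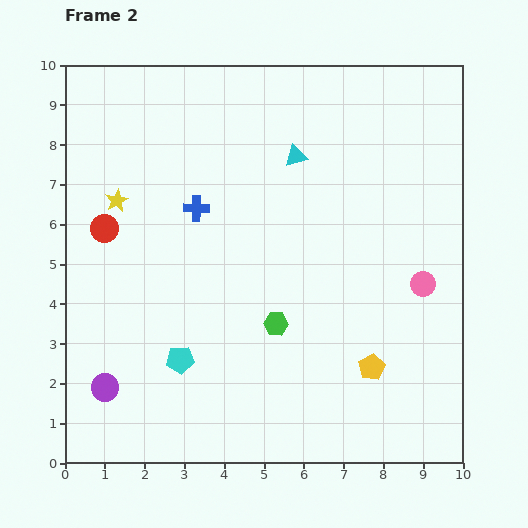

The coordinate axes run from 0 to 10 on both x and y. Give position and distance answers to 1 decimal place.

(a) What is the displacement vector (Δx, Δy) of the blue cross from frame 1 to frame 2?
(1.3, 1.3)

The blue cross was at (2.0, 5.1) in frame 1 and (3.3, 6.4) in frame 2.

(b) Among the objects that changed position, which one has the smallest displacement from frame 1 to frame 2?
the cyan triangle

(moved 1.2)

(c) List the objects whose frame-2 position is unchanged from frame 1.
the pink circle, the purple circle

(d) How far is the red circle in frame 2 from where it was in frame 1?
3.9

The red circle moved from (3.0, 2.6) to (1.0, 5.9), a distance of √(2.0² + 3.3²) ≈ 3.9.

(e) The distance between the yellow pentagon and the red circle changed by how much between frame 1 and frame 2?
+5.4

Distance in frame 1: 2.2. Distance in frame 2: 7.6.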